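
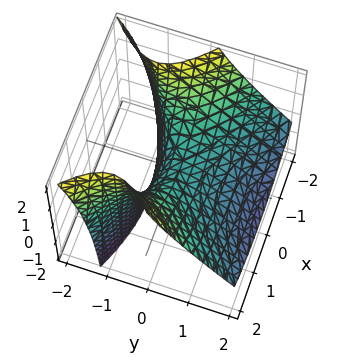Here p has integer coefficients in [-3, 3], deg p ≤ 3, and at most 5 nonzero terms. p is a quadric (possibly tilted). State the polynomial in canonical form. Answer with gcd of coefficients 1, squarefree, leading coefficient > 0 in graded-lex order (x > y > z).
x^2 - 2*y^2 - 2*y*z - 2*z

1. deg p = 2.
2. From the visible intercepts: it meets the z-axis at z = 0 (among the integer gridlines); it crosses the x-axis at the gridline x = 0; it meets the y-axis at y = 0 (among the integer gridlines).
3. These observations pin down the coefficients.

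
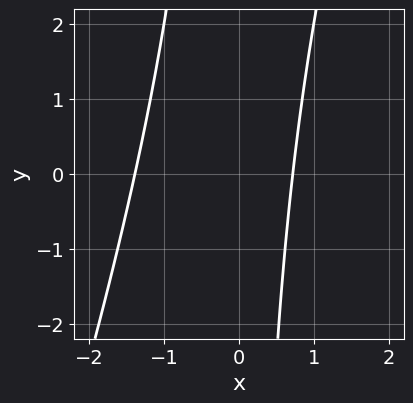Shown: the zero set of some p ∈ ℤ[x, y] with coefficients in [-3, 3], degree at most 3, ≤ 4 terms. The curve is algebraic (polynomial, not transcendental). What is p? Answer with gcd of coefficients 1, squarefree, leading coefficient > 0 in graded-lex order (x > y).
1. The degree is 2 — no degree-1 curve has this shape.
2. Reading off the gridlines: it misses every integer gridline on the y-axis.
3. Together with the visible shape, these determine p as stated.

3*x^2 - x*y + 2*x - 3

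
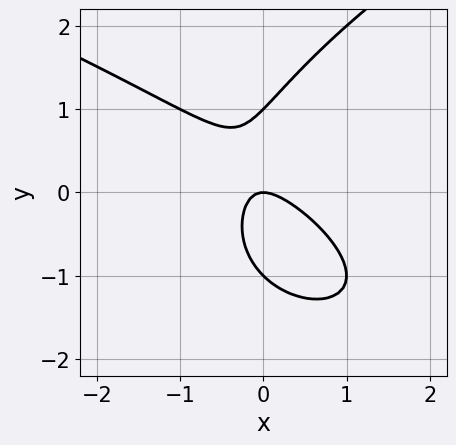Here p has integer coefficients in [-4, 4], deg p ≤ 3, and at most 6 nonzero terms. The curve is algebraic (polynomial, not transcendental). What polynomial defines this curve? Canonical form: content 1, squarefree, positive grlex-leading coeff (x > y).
(a) deg p = 3. A generic line meets the curve in up to 3 points.
(b) From the axis intercepts and sections: among the integer gridlines, it crosses the y-axis at y ∈ {-1, 0, 1}; it meets the x-axis at x = 0 (among the integer gridlines).
(c) Putting this together gives p.

y^3 - 2*x^2 - 2*x*y - y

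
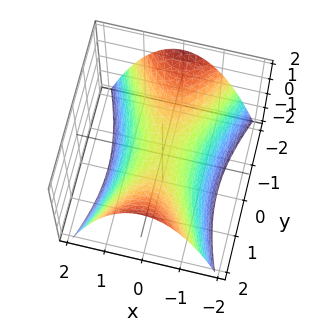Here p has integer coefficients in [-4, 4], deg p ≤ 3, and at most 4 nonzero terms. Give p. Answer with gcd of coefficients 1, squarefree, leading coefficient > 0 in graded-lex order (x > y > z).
First, degree: a saddle surface; a quadric, so deg p = 2.
Then, symmetries: the x ↦ −x reflection is a symmetry, so x appears only in even powers; it's symmetric under y → −y, forcing even powers of y.
Next, reading off the gridlines: it crosses the x-axis at the gridline x = 0; it crosses the y-axis at the gridline y = 0; one z-axis crossing is at z = 0.
Finally, together with the visible shape, these determine p as stated.

3*x^2 - y^2 + 3*z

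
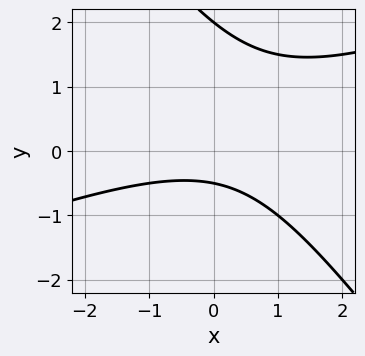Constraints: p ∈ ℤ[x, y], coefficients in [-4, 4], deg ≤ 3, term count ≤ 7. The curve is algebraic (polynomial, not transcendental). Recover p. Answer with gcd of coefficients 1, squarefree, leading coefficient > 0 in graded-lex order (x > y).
Degree: a generic line meets the curve in up to 2 points, so deg p = 2.
Reading off the gridlines: it meets the y-axis at y = 2 (among the integer gridlines); no x-intercept at any integer in the box.
Matching integer coefficients to the picture gives p.

x^2 - 2*x*y - 2*y^2 + 3*y + 2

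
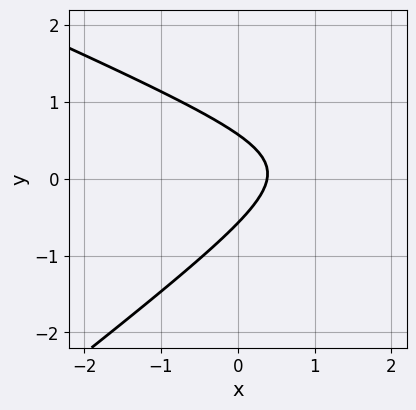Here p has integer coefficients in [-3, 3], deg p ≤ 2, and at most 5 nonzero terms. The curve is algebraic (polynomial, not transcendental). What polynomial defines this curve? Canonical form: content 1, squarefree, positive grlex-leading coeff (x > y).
First, deg p = 2. The shape is more complex than any degree-1 curve.
Finally, the integer polynomial consistent with all of this is the stated p.

x^2 + x*y - 3*y^2 - 3*x + 1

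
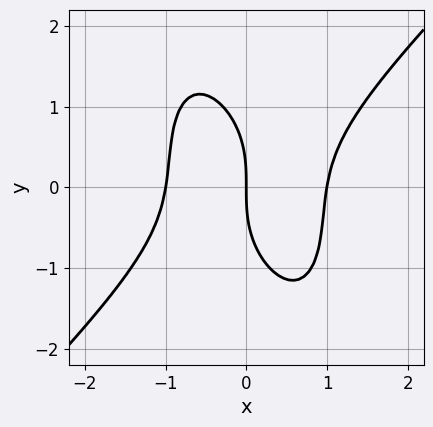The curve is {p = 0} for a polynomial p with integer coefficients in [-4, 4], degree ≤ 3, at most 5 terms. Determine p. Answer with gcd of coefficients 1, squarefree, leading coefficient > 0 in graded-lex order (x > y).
3*x^3 - x^2*y - x*y^2 - y^3 - 3*x

1. Degree: the shape is more complex than any degree-2 curve, so deg p = 3.
2. Checking where it meets the axes: it meets the y-axis at y = 0 (among the integer gridlines); the x-axis gridline crossings are at x ∈ {-1, 0, 1}.
3. Fitting integer coefficients to these (and the overall shape) gives p.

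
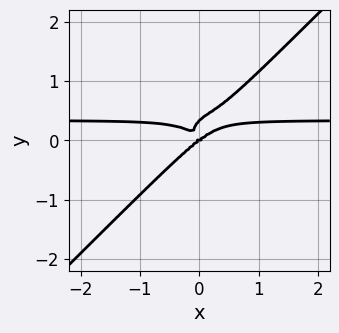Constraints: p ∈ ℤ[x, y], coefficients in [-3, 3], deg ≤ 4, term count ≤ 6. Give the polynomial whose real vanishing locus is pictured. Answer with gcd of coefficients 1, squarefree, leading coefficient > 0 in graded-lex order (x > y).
3*x^3*y - 3*y^4 - x^3 + x*y^2 + y^3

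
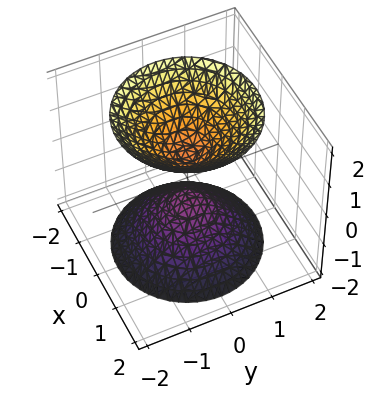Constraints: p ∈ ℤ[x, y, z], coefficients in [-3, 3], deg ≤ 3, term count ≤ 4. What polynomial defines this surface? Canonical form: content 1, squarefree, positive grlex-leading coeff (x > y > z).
3*x^2 + 3*y^2 - 2*z^2 + 1

1. The picture has 2 separate pieces.
2. The degree is 2 — two separate bowl-shaped sheets opening away from each other; a quadric.
3. Symmetries: it's symmetric under z → −z, forcing even powers of z; the surface is invariant under rotation about z: p = q(x² + y², z).
4. Against the integer gridlines: no x-intercept at any integer in the box; it misses every integer gridline on the y-axis; a circular section at z = -2 has radius between 1 and 2.
5. Together with the visible shape, these determine p as stated.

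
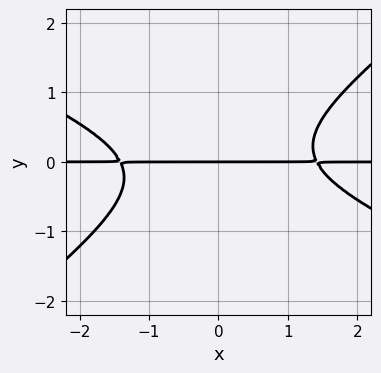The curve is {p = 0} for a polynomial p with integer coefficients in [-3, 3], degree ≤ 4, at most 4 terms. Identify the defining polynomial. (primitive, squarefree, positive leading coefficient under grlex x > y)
x^2*y + x*y^2 - 3*y^3 - 2*y

(a) The degree is 3 — the shape is more complex than any degree-2 curve.
(b) From the visible intercepts: it crosses the y-axis at the gridline y = 0; the visible x-axis segment lies entirely on the curve.
(c) The integer polynomial consistent with all of this is the stated p.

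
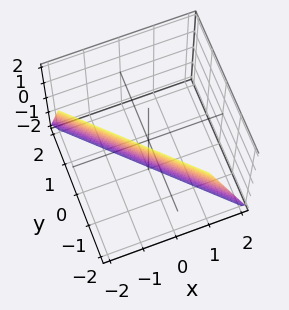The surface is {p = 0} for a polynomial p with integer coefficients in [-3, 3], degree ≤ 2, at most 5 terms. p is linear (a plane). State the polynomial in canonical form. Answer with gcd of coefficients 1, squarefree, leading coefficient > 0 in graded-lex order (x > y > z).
3*x + 3*y + z + 2

First, deg p = 1.
Then, checking where it meets the axes: it meets the z-axis at z = -2 (among the integer gridlines).
Finally, these observations pin down the coefficients.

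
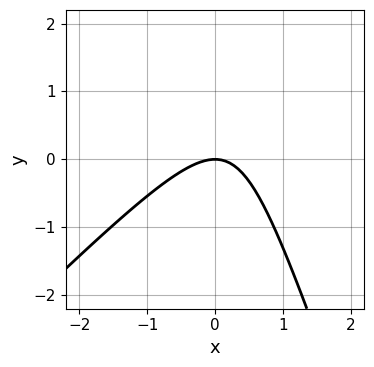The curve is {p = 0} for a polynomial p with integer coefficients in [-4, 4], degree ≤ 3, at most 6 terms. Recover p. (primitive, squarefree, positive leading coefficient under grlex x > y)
3*x^2 - 2*x*y - y^2 + 3*y

First, the degree is 2 — a generic line meets the curve in up to 2 points.
Then, observable constraints: one x-axis crossing is at x = 0; it meets the y-axis at y = 0 (among the integer gridlines).
Finally, the integer polynomial consistent with all of this is the stated p.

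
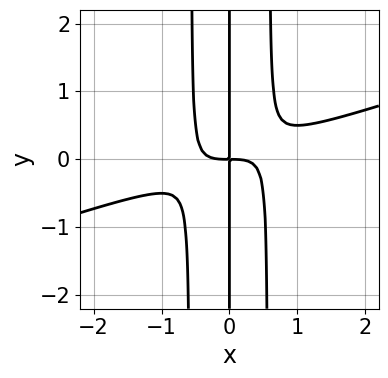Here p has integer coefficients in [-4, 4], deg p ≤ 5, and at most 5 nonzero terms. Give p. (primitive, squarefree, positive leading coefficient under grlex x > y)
1. The degree is 4 — a generic line meets the curve in up to 4 points.
2. Reading off the gridlines: every point of the y-axis in the box is on the curve.
3. Solving for integer coefficients yields p as stated.

x^4 - 3*x^3*y + x*y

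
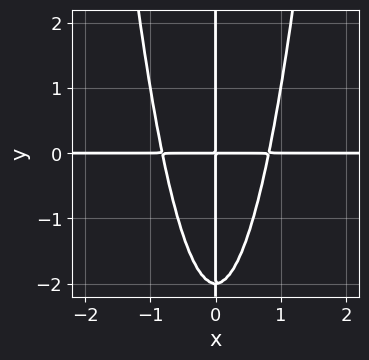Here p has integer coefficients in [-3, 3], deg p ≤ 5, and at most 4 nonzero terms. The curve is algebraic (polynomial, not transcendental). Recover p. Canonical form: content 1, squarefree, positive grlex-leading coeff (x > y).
3*x^3*y - x*y^2 - 2*x*y

First, the degree is 4 — the shape is more complex than any degree-3 curve.
Then, from the visible intercepts: every point of the x-axis in the box is on the curve; every point of the y-axis in the box is on the curve.
Finally, matching integer coefficients to the picture gives p.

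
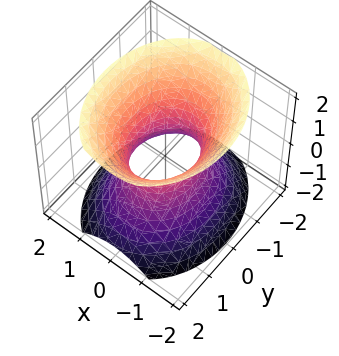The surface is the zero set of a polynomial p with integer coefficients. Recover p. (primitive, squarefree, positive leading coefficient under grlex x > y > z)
3*x^2 + 2*y^2 - 2*z^2 - 2

deg p = 2.
Symmetries: it's symmetric under x → −x, forcing even powers of x; the y ↦ −y reflection is a symmetry, so y appears only in even powers; mirror symmetry z ↦ −z ⇒ only even powers of z.
Reading off the gridlines: it misses every integer gridline on the z-axis; the y-axis gridline crossings are at y ∈ {-1, 1}.
Putting this together gives p.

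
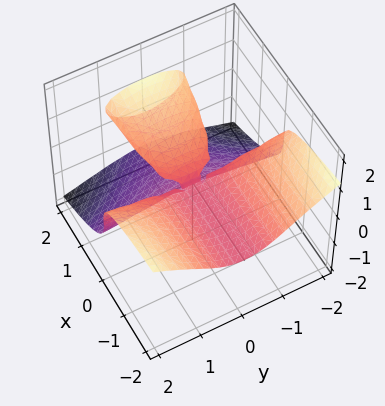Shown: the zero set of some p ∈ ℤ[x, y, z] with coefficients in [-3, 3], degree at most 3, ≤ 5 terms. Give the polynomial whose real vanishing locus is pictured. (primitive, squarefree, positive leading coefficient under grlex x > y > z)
x*y^2 + 3*z^3 - 2*x*z

First, the degree is 3 — no degree-2 surface has this shape.
Next, from the axis intercepts and sections: every point of the y-axis in the box is on the surface; the visible x-axis segment lies entirely on the surface.
Finally, the integer polynomial consistent with all of this is the stated p.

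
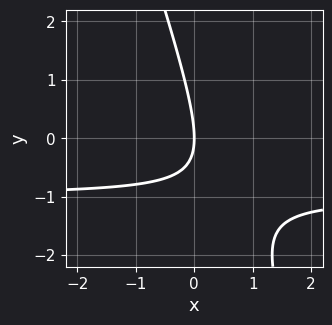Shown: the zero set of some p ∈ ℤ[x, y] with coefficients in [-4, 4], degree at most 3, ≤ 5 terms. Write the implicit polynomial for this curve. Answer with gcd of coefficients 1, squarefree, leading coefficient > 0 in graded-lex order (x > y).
First, the degree is 2 — no degree-1 curve has this shape.
Next, from the axis intercepts and sections: one y-axis crossing is at y = 0; it crosses the x-axis at the gridline x = 0.
Finally, these observations pin down the coefficients.

3*x*y + y^2 + 3*x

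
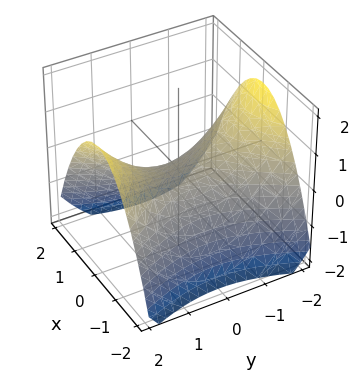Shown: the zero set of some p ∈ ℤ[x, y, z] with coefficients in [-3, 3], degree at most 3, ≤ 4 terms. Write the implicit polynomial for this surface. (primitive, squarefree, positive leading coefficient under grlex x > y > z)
1. The degree is 2 — a hyperbolic paraboloid; a quadric.
2. Symmetries: it's symmetric under y → −y, forcing even powers of y; the x ↦ −x reflection is a symmetry, so x appears only in even powers.
3. Reading off the gridlines: it crosses the z-axis at the gridline z = 0; it crosses the x-axis at the gridline x = 0; it crosses the y-axis at the gridline y = 0.
4. Putting this together gives p.

2*x^2 - y^2 + 3*z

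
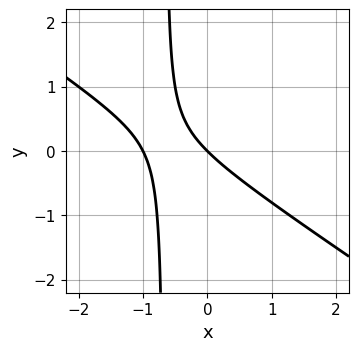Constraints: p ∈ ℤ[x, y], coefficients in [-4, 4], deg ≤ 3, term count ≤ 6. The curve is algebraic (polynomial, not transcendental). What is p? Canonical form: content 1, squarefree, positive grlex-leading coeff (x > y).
2*x^2 + 3*x*y + 2*x + 2*y

First, the degree is 2 — no degree-1 curve has this shape.
Then, checking where it meets the axes: among the integer gridlines, it crosses the x-axis at x ∈ {-1, 0}; it meets the y-axis at y = 0 (among the integer gridlines).
Finally, putting this together gives p.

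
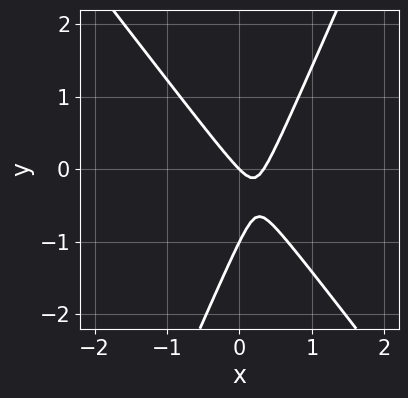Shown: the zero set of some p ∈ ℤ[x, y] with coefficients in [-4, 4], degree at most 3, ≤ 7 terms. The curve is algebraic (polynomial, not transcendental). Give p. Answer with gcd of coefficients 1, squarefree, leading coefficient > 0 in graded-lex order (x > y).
3*x^2 + x*y - y^2 - x - y

(a) The degree is 2 — the shape is more complex than any degree-1 curve.
(b) Reading off the gridlines: one x-axis crossing is at x = 0; the y-axis gridline crossings are at y ∈ {-1, 0}.
(c) These observations pin down the coefficients.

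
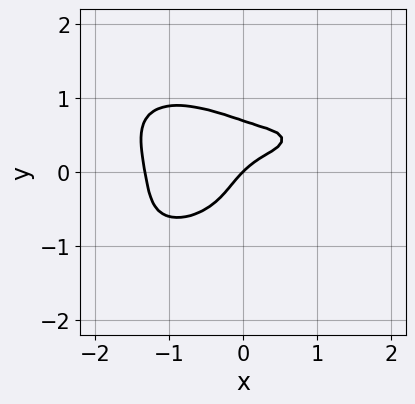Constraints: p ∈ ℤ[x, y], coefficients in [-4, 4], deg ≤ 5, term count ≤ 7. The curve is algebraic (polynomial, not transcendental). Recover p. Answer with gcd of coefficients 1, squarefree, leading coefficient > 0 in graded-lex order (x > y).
1. The degree is 4 — no degree-3 curve has this shape.
2. From the axis intercepts and sections: it crosses the x-axis at the gridline x = 0; it meets the y-axis at y = 0 (among the integer gridlines).
3. Putting this together gives p.

x^4 + 3*y^4 - x^2 + x - y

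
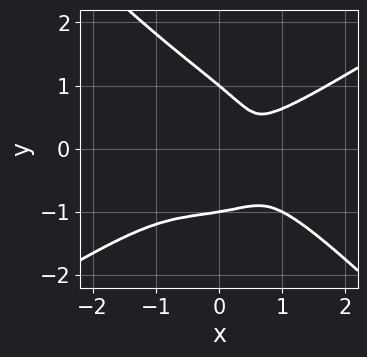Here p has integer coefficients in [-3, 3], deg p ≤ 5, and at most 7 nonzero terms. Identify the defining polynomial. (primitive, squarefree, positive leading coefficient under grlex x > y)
deg p = 4. The shape is more complex than any degree-3 curve.
From the visible intercepts: the y-axis gridline crossings are at y ∈ {-1, 1}.
Assembling these constraints gives the stated polynomial.

x^4 - 2*x*y^3 - 3*y^4 - 3*x*y^2 + 3*y^2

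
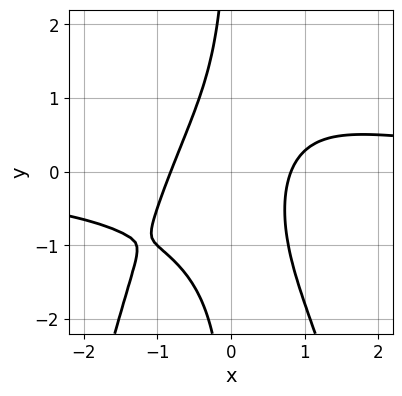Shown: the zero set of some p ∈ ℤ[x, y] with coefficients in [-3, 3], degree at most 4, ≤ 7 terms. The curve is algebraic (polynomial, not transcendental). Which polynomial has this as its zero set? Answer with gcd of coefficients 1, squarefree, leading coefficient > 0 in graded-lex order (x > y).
Degree: the shape is more complex than any degree-3 curve, so deg p = 4.
From the axis intercepts and sections: it misses every integer gridline on the y-axis.
Matching integer coefficients to the picture gives p.

2*x^3*y + 2*x*y^2 - 3*x^2 + x*y + 2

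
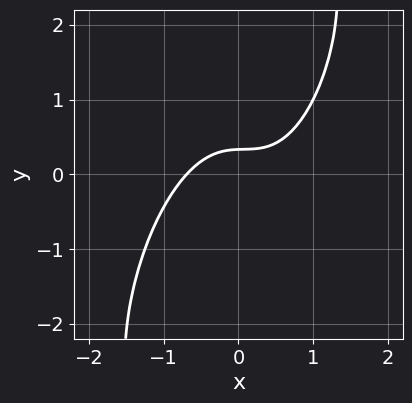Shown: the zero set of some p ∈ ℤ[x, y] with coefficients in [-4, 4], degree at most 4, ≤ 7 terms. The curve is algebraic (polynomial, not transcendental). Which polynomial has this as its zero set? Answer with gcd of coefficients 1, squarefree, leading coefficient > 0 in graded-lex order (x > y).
1. The degree is 3 — a generic line meets the curve in up to 3 points.
2. Matching integer coefficients to the picture gives p.

3*x^3 - 2*x^2*y + x*y^2 - 3*y + 1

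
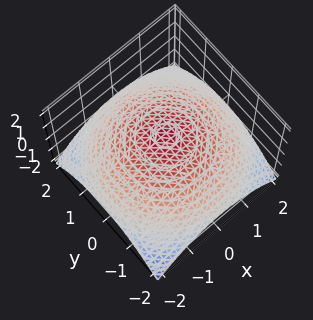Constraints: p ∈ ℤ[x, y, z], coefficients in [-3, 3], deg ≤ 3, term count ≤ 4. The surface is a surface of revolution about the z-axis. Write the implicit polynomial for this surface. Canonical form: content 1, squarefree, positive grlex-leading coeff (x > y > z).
x^2 + y^2 + 3*z - 3

1. The degree is 2 — a generic line meets the surface in up to 2 points.
2. By symmetry, every cross-section ⟂ z is a circle, so x, y appear only via x² + y².
3. Against the integer gridlines: it meets the z-axis at z = 1 (among the integer gridlines); a circular section at z = 0 has radius between 1 and 2.
4. Together with the visible shape, these determine p as stated.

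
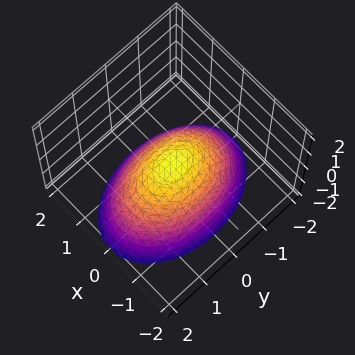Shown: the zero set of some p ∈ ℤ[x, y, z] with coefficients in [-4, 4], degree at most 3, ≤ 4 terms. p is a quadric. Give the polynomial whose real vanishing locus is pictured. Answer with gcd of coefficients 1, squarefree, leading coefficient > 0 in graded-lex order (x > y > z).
2*x^2 + y^2 + 2*z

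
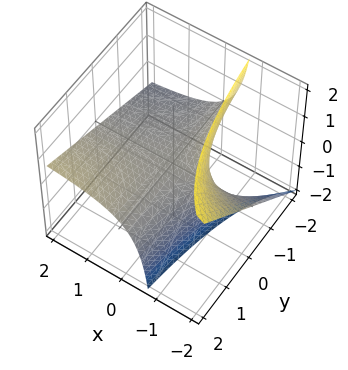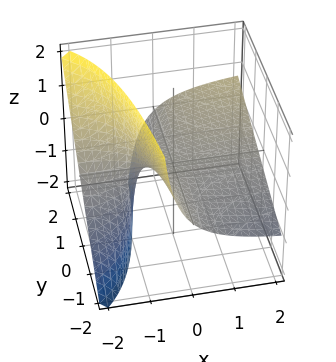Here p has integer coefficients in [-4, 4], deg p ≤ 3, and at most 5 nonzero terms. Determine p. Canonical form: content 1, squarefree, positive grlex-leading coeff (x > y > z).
x*y - 2*x*z - 2*z

First, the degree is 2 — no degree-1 surface has this shape.
Next, checking where it meets the axes: it meets the z-axis at z = 0 (among the integer gridlines); the visible y-axis segment lies entirely on the surface; the visible x-axis segment lies entirely on the surface.
Finally, solving for integer coefficients yields p as stated.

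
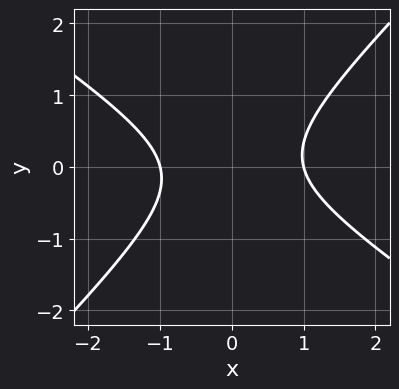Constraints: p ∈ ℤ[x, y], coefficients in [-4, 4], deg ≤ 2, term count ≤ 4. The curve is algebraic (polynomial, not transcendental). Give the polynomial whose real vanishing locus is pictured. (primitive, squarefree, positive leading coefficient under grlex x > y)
2*x^2 + x*y - 3*y^2 - 2

(a) Degree: no degree-1 curve has this shape, so deg p = 2.
(b) Against the integer gridlines: the x-axis gridline crossings are at x ∈ {-1, 1}; it misses every integer gridline on the y-axis.
(c) The integer polynomial consistent with all of this is the stated p.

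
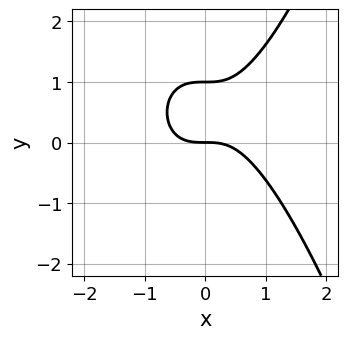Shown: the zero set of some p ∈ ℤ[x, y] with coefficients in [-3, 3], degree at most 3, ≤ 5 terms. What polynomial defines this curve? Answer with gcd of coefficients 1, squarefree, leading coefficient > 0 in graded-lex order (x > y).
x^3 - y^2 + y

First, deg p = 3.
Next, observable constraints: among the integer gridlines, it crosses the y-axis at y ∈ {0, 1}; it meets the x-axis at x = 0 (among the integer gridlines).
Finally, matching integer coefficients to the picture gives p.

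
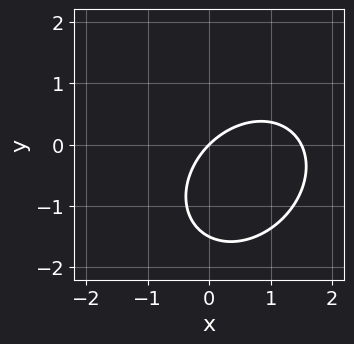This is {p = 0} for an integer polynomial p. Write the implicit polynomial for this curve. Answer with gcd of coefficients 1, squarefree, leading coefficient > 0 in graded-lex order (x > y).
2*x^2 - x*y + 2*y^2 - 3*x + 3*y

First, degree: no degree-1 curve has this shape, so deg p = 2.
Then, observable constraints: one y-axis crossing is at y = 0; it crosses the x-axis at the gridline x = 0.
Finally, together with the visible shape, these determine p as stated.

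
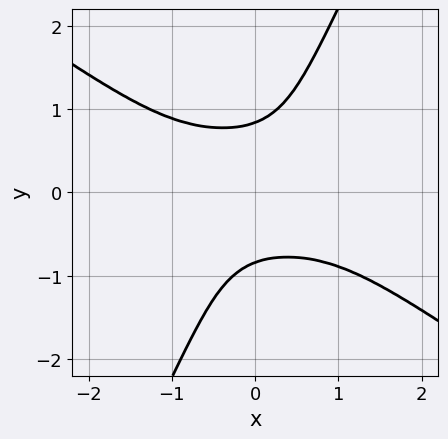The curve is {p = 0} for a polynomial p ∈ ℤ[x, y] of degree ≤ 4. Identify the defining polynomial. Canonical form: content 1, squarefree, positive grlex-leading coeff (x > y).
First, the degree is 4 — the shape is more complex than any degree-3 curve.
Then, checking where it meets the axes: the curve avoids every integer x-axis point in the box.
Finally, together with the visible shape, these determine p as stated.

3*x^2*y^2 + 3*x*y^3 - 2*y^4 + 1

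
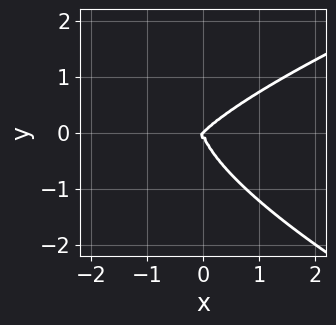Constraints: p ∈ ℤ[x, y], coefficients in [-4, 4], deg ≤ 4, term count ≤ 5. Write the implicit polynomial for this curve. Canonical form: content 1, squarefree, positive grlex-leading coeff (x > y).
y^4 - x^3 + x^2*y

1. Degree: a generic line meets the curve in up to 4 points, so deg p = 4.
2. From the axis intercepts and sections: it crosses the y-axis at the gridline y = 0; it crosses the x-axis at the gridline x = 0.
3. These observations pin down the coefficients.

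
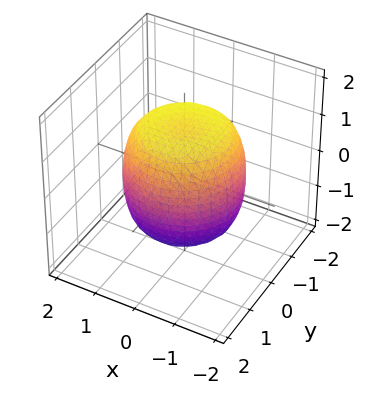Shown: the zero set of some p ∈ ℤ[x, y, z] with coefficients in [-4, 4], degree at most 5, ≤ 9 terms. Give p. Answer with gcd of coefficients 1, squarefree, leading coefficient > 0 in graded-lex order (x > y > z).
2*x^4 + 4*x^2*y^2 + 2*y^4 - 2*x^2 - 2*y^2 + 2*z^2 - 3

(a) Degree: a generic line meets the surface in up to 4 points, so deg p = 4.
(b) Symmetries: every cross-section ⟂ z is a circle, so x, y appear only via x² + y².
(c) From the visible intercepts: a circular section at z = 0 has radius between 1 and 2.
(d) Assembling these constraints gives the stated polynomial.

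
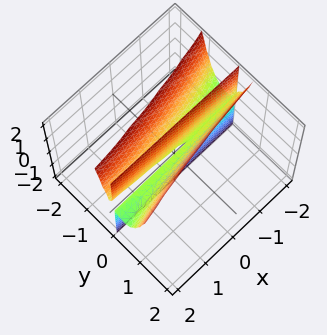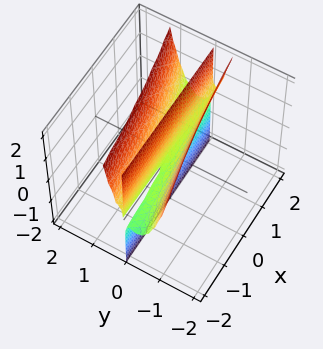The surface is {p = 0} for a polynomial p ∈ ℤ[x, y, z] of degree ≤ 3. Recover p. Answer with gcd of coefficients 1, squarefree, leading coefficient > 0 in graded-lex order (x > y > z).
x*y^2 - 3*y^3 + y*z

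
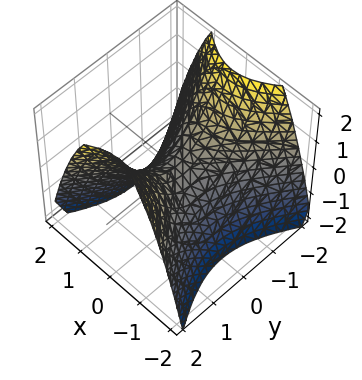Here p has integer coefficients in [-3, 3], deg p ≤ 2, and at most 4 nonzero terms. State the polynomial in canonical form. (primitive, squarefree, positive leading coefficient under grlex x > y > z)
(a) The degree is 2 — a saddle surface; a quadric.
(b) Symmetries: mirror symmetry y ↦ −y ⇒ only even powers of y; mirror symmetry x ↦ −x ⇒ only even powers of x.
(c) Observable constraints: it meets the x-axis at x = 0 (among the integer gridlines); one y-axis crossing is at y = 0.
(d) Matching integer coefficients to the picture gives p.

3*x^2 - 2*y^2 + 3*z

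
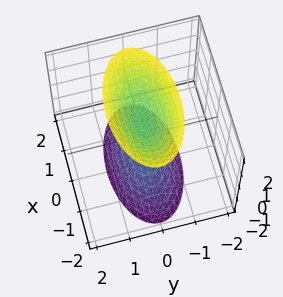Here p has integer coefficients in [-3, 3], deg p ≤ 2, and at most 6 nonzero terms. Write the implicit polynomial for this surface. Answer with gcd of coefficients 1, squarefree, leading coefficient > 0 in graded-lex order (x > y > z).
x^2 + 3*y^2 - z^2 + 1

1. There are 2 components. They look like related sheets of one shape, so recover p as a whole.
2. deg p = 2. Two sheets facing apart; a quadric.
3. Symmetries: the y ↦ −y reflection is a symmetry, so y appears only in even powers; it's symmetric under x → −x, forcing even powers of x; the z ↦ −z reflection is a symmetry, so z appears only in even powers.
4. Reading off the gridlines: it misses every integer gridline on the x-axis; the surface avoids every integer y-axis point in the box; the z-axis gridline crossings are at z ∈ {-1, 1}.
5. The integer polynomial consistent with all of this is the stated p.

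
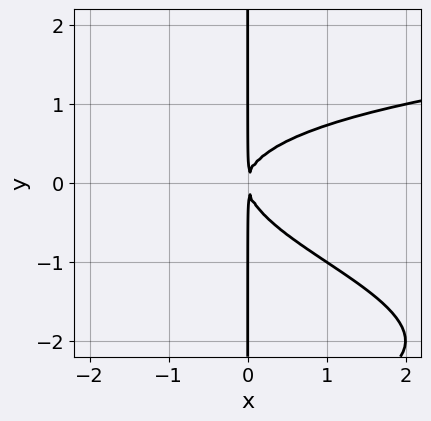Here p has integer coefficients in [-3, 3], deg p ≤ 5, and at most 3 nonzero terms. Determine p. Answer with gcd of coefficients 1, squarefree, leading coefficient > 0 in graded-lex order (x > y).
deg p = 4. The shape is more complex than any degree-3 curve.
Reading off the gridlines: every point of the y-axis in the box is on the curve.
Fitting integer coefficients to these (and the overall shape) gives p.

x*y^3 + 3*x*y^2 - 2*x^2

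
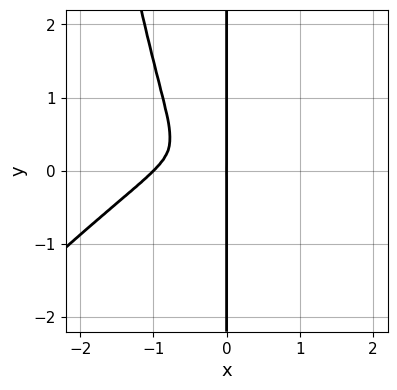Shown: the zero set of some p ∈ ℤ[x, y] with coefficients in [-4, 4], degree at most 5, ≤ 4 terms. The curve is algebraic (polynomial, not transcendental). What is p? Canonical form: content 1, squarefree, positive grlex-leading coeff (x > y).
3*x^4 - 3*x^3*y + 3*x^3 + 2*x*y^2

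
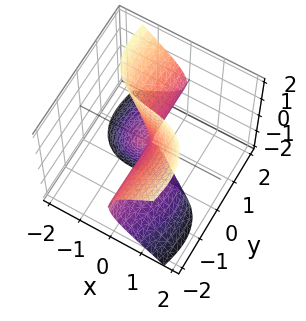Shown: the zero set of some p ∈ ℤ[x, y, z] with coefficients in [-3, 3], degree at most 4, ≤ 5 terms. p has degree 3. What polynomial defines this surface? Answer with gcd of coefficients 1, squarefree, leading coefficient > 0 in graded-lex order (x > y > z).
(a) The degree is 3 — the shape is more complex than any degree-2 surface.
(b) Observable constraints: the visible z-axis segment lies entirely on the surface; every point of the y-axis in the box is on the surface.
(c) Together with the visible shape, these determine p as stated.

2*x^3 + 3*x*y^2 + 3*y*z^2 + x*z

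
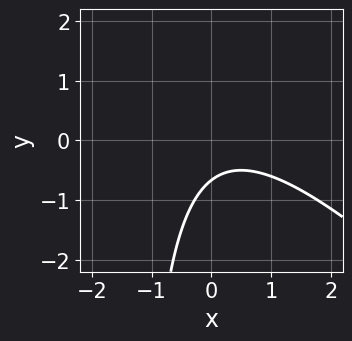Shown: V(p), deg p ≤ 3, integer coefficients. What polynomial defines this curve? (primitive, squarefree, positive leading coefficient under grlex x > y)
2*x^2 + 2*x*y - x + 3*y + 2

1. The degree is 2 — no degree-1 curve has this shape.
2. Reading off the gridlines: it misses every integer gridline on the x-axis.
3. These observations pin down the coefficients.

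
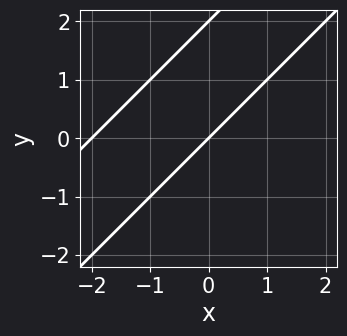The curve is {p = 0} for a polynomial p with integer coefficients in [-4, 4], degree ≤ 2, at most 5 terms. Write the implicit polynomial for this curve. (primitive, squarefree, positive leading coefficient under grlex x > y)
x^2 - 2*x*y + y^2 + 2*x - 2*y

First, deg p = 2. The shape is more complex than any degree-1 curve.
Then, from the axis intercepts and sections: among the integer gridlines, it crosses the y-axis at y ∈ {0, 2}; among the integer gridlines, it crosses the x-axis at x ∈ {-2, 0}.
Finally, together with the visible shape, these determine p as stated.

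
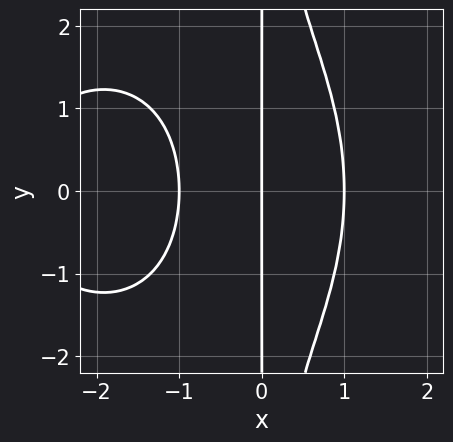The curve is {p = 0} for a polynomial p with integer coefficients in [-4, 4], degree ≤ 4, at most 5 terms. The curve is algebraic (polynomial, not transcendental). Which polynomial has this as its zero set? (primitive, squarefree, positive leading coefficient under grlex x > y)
x^4 + x^2*y^2 + 3*x^3 - x^2 - 3*x

1. The degree is 4 — the shape is more complex than any degree-3 curve.
2. Symmetries: the y ↦ −y reflection is a symmetry, so y appears only in even powers.
3. From the axis intercepts and sections: the x-axis gridline crossings are at x ∈ {-1, 0, 1}; the visible y-axis segment lies entirely on the curve.
4. The integer polynomial consistent with all of this is the stated p.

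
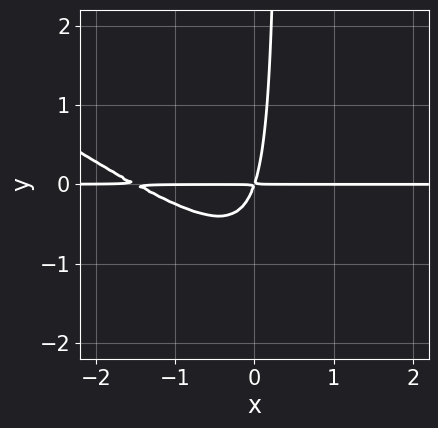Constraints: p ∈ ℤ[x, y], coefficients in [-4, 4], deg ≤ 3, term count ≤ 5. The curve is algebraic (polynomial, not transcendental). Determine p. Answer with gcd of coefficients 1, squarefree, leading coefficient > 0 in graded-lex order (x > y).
1. deg p = 3. No degree-2 curve has this shape.
2. Reading off the gridlines: the visible x-axis segment lies entirely on the curve.
3. Putting this together gives p.

2*x^2*y + 3*x*y^2 + 3*x*y - y^2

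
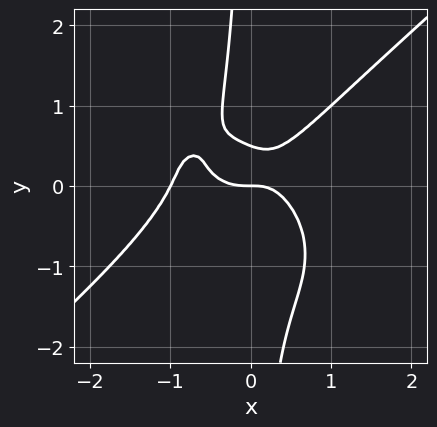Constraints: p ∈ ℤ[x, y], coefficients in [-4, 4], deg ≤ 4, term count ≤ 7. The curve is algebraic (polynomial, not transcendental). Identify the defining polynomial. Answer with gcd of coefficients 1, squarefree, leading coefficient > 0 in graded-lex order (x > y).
(a) deg p = 4.
(b) Checking where it meets the axes: the x-axis gridline crossings are at x ∈ {-1, 0}; one y-axis crossing is at y = 0.
(c) Together with the visible shape, these determine p as stated.

2*x^4 - 3*x*y^3 + 2*x^3 - 2*y^2 + y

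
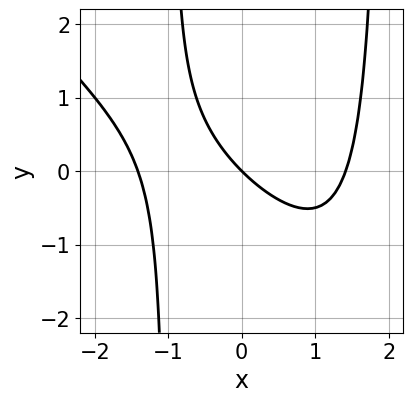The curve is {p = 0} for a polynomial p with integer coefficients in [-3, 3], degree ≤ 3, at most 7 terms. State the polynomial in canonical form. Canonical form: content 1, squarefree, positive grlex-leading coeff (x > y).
deg p = 3. The shape is more complex than any degree-2 curve.
Observable constraints: one x-axis crossing is at x = 0; it crosses the y-axis at the gridline y = 0.
The integer polynomial consistent with all of this is the stated p.

x^3 + x^2*y - x*y - 2*x - 2*y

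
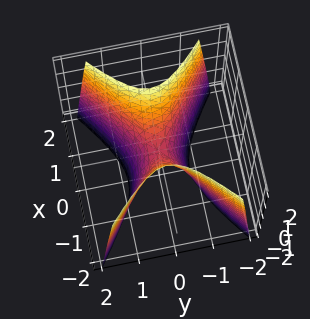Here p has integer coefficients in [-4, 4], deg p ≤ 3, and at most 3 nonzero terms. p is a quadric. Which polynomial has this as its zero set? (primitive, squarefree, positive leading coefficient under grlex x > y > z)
(a) Degree: a hyperbolic paraboloid; a quadric, so deg p = 2.
(b) Symmetries: it's symmetric under x → −x, forcing even powers of x; it's symmetric under y → −y, forcing even powers of y.
(c) Reading off the gridlines: it crosses the z-axis at the gridline z = 0; one y-axis crossing is at y = 0; it meets the x-axis at x = 0 (among the integer gridlines).
(d) Together with the visible shape, these determine p as stated.

2*x^2 - 3*y^2 - z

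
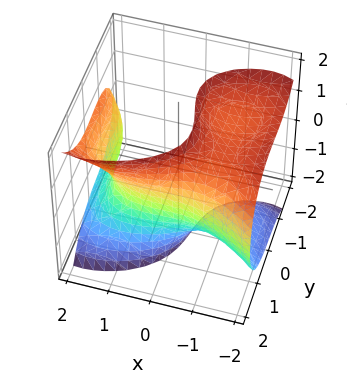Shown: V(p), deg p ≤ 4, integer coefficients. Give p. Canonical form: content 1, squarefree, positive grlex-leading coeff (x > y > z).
First, degree: no degree-2 surface has this shape, so deg p = 3.
Then, against the integer gridlines: the surface avoids every integer z-axis point in the box.
Finally, fitting integer coefficients to these (and the overall shape) gives p.

x^3 - 2*x*z^2 + 2*y^3 - y*z - 3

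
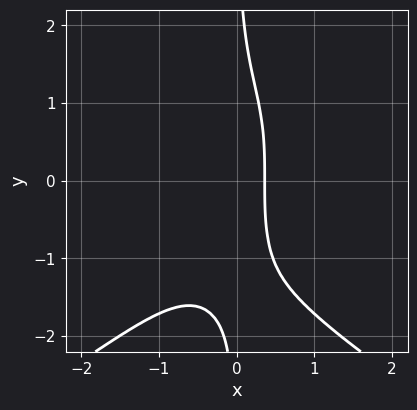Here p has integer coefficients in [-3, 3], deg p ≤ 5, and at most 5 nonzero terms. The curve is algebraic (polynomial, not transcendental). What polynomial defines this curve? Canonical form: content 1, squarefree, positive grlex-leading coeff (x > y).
(a) deg p = 4. A generic line meets the curve in up to 4 points.
(b) From the visible intercepts: the curve avoids every integer y-axis point in the box.
(c) Putting this together gives p.

x*y^3 + 3*x^3 + x^2 + 2*x - 1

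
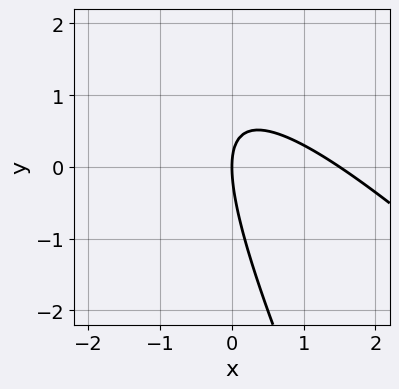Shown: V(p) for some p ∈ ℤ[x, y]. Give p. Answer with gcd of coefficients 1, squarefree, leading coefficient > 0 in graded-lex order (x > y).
2*x^2 + 3*x*y + y^2 - 3*x

The degree is 2 — no degree-1 curve has this shape.
From the visible intercepts: it crosses the y-axis at the gridline y = 0; it crosses the x-axis at the gridline x = 0.
Solving for integer coefficients yields p as stated.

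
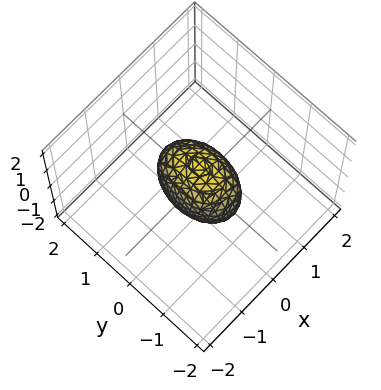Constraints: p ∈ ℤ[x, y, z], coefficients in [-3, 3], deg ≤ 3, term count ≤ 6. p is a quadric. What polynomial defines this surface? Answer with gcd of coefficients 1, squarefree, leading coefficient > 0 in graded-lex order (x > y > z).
2*x^2 + y^2 + z^2 - 1

1. The degree is 2 — bounded and convex; a quadric.
2. Symmetries: mirror symmetry z ↦ −z ⇒ only even powers of z; it's symmetric under y → −y, forcing even powers of y; mirror symmetry x ↦ −x ⇒ only even powers of x.
3. Reading off the gridlines: among the integer gridlines, it crosses the z-axis at z ∈ {-1, 1}; the y-axis gridline crossings are at y ∈ {-1, 1}.
4. These observations pin down the coefficients.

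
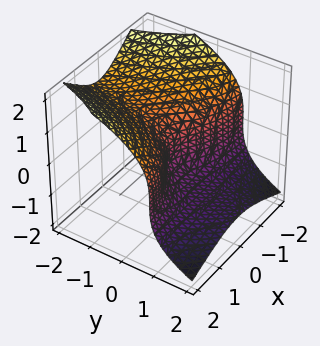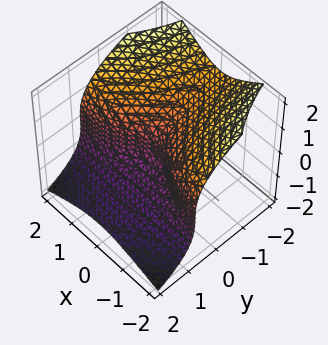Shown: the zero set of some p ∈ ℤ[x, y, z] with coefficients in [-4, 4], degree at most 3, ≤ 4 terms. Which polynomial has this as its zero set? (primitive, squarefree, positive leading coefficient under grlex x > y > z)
(a) deg p = 3. The shape is more complex than any degree-2 surface.
(b) Against the integer gridlines: it crosses the z-axis at the gridline z = 0; it crosses the x-axis at the gridline x = 0.
(c) The integer polynomial consistent with all of this is the stated p.

x^2*y + z^3 - x^2 + y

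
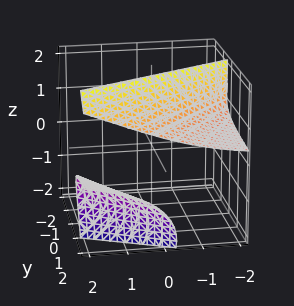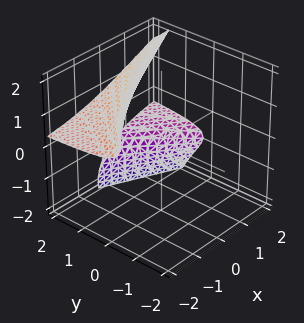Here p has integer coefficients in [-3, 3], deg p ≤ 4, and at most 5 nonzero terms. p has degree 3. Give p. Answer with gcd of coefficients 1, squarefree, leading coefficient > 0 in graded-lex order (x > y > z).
3*y*z^2 + z^3 - 3*x*z - 3*z^2 - 3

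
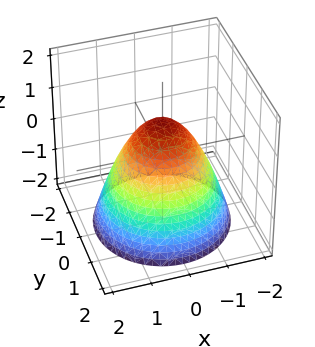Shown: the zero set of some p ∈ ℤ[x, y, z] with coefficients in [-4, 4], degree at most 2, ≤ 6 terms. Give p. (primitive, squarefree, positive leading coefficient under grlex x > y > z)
First, deg p = 2.
Next, symmetries: rotational symmetry about the z-axis ⇒ p depends on x, y only through x² + y².
Next, against the integer gridlines: a circular section at z = -1 has radius between 1 and 2; it meets the z-axis at z = 1 (among the integer gridlines); among the integer gridlines, it crosses the y-axis at y ∈ {-1, 1}.
Finally, putting this together gives p.

x^2 + y^2 + z - 1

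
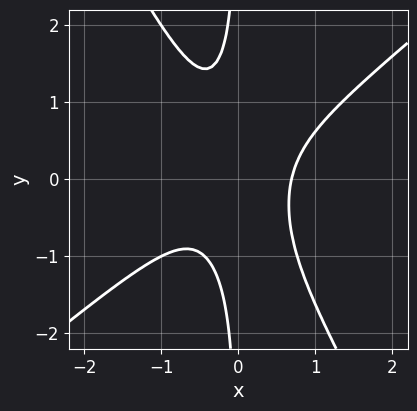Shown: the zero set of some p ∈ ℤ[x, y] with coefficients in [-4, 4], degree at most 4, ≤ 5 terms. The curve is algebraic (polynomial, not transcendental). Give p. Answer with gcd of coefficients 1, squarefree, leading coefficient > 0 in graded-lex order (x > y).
3*x^3 - 2*x^2*y - 2*x*y^2 - 1

(a) The degree is 3 — the shape is more complex than any degree-2 curve.
(b) Against the integer gridlines: no y-intercept at any integer in the box.
(c) The integer polynomial consistent with all of this is the stated p.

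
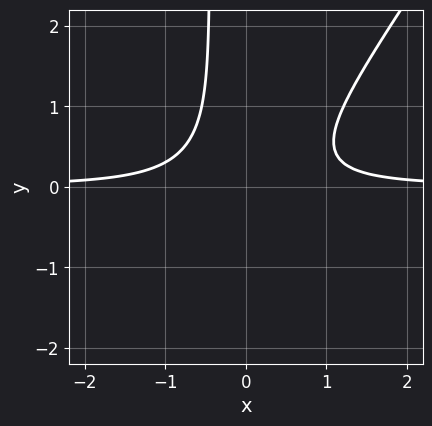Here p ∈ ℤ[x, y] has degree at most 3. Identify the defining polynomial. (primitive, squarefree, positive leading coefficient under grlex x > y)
3*x^2*y - 2*x*y^2 - y^2 - 1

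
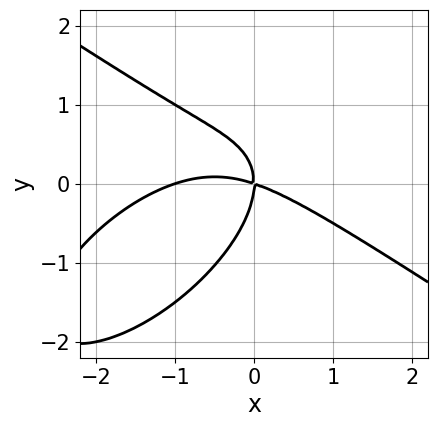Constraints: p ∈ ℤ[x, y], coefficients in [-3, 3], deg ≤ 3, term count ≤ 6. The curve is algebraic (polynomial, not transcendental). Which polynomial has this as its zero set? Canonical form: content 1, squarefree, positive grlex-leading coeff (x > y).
First, deg p = 3. No degree-2 curve has this shape.
Next, reading off the gridlines: among the integer gridlines, it crosses the x-axis at x ∈ {-1, 0}; it meets the y-axis at y = 0 (among the integer gridlines).
Finally, assembling these constraints gives the stated polynomial.

x^3 - x*y^2 + 2*y^3 + x^2 + 3*x*y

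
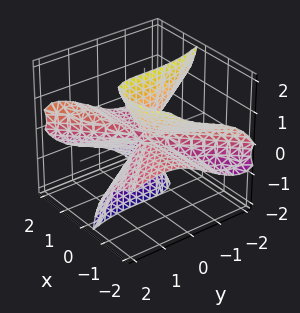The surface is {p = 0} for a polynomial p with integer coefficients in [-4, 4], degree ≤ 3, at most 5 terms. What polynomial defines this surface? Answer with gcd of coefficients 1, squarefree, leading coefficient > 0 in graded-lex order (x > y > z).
x^2*y - 2*x^2*z + 3*x*y*z - 3*x*z^2 - y^3

Degree: a generic line meets the surface in up to 3 points, so deg p = 3.
Against the integer gridlines: every point of the x-axis in the box is on the surface; it meets the y-axis at y = 0 (among the integer gridlines); every point of the z-axis in the box is on the surface.
Together with the visible shape, these determine p as stated.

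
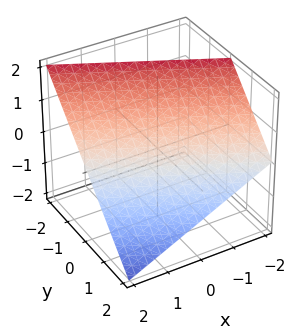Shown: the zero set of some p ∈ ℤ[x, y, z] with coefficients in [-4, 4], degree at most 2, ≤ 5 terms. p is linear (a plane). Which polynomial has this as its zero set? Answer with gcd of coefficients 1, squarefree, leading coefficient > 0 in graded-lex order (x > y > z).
1. deg p = 1. Every cross-section is a straight line — this is a plane.
2. Reading off the gridlines: it crosses the y-axis at the gridline y = 1; one x-axis crossing is at x = 2; one z-axis crossing is at z = 1.
3. Matching integer coefficients to the picture gives p.

x + 2*y + 2*z - 2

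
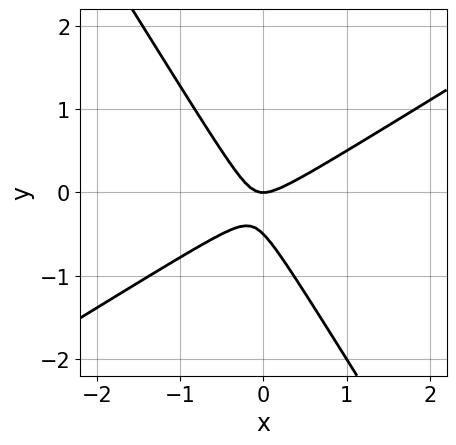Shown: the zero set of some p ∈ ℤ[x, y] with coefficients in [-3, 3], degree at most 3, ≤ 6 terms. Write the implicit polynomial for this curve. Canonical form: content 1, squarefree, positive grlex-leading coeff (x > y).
2*x^2 - 2*x*y - 2*y^2 - y

First, the degree is 2 — a generic line meets the curve in up to 2 points.
Then, against the integer gridlines: it crosses the x-axis at the gridline x = 0; it crosses the y-axis at the gridline y = 0.
Finally, assembling these constraints gives the stated polynomial.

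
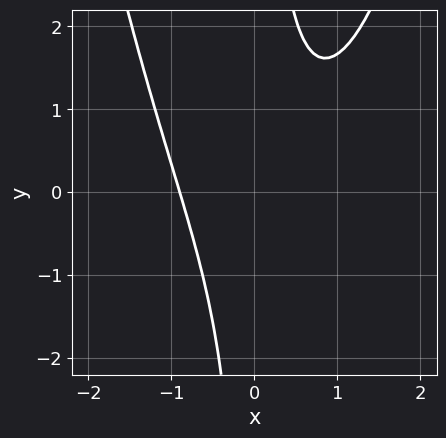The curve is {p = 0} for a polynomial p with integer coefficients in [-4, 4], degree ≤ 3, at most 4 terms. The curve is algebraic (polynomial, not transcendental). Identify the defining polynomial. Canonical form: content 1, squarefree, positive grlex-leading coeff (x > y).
3*x^3 - x^2 - 3*x*y + 3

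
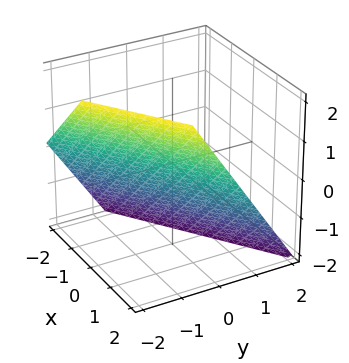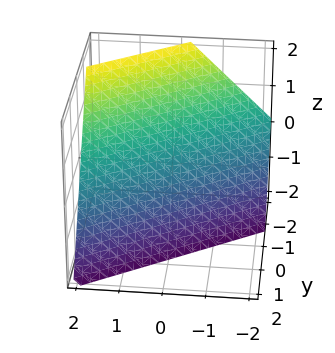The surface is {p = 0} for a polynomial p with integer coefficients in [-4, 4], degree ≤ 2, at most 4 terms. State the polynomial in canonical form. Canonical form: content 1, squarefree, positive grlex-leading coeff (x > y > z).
(a) Degree: every cross-section is a straight line — this is a plane, so deg p = 1.
(b) Against the integer gridlines: it crosses the x-axis at the gridline x = 1; it crosses the z-axis at the gridline z = -1.
(c) Putting this together gives p.

2*x - 3*y - 2*z - 2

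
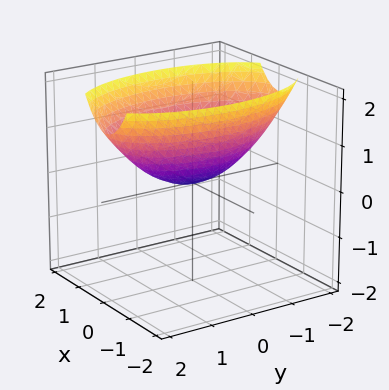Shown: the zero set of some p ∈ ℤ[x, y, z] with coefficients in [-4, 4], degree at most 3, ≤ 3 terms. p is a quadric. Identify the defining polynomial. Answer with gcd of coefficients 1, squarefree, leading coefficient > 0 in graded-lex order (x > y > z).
3*x^2 + y^2 - 3*z

1. The degree is 2 — a paraboloid; a quadric.
2. Symmetries: it's symmetric under x → −x, forcing even powers of x; the y ↦ −y reflection is a symmetry, so y appears only in even powers.
3. Reading off the gridlines: it crosses the y-axis at the gridline y = 0; it meets the x-axis at x = 0 (among the integer gridlines); it crosses the z-axis at the gridline z = 0.
4. Solving for integer coefficients yields p as stated.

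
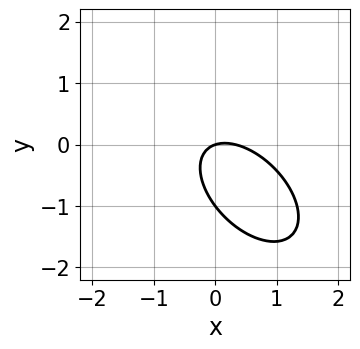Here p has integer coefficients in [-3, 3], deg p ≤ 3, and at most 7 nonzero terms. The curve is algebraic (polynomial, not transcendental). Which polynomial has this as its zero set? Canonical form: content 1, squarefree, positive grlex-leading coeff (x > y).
3*x^2 + 3*x*y + 3*y^2 - x + 3*y

First, degree: no degree-1 curve has this shape, so deg p = 2.
Then, observable constraints: the y-axis gridline crossings are at y ∈ {-1, 0}; one x-axis crossing is at x = 0.
Finally, putting this together gives p.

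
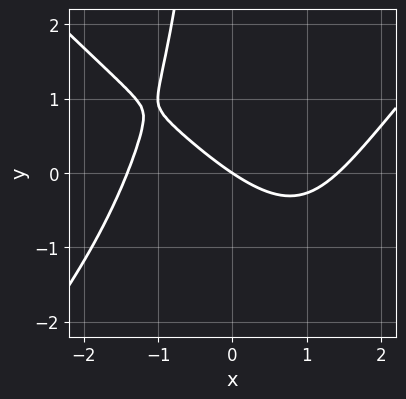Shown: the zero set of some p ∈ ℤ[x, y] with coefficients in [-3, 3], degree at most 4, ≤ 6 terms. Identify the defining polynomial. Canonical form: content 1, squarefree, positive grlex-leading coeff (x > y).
x^3 - x*y^2 - x*y - 2*x - 3*y

First, deg p = 3. A generic line meets the curve in up to 3 points.
Next, checking where it meets the axes: it crosses the y-axis at the gridline y = 0; it meets the x-axis at x = 0 (among the integer gridlines).
Finally, these observations pin down the coefficients.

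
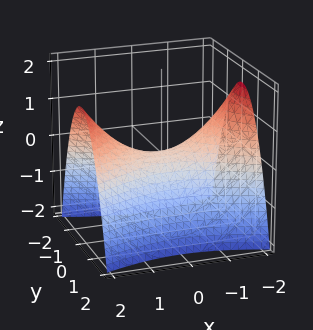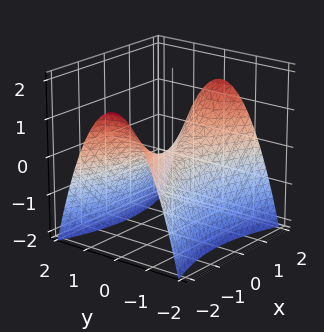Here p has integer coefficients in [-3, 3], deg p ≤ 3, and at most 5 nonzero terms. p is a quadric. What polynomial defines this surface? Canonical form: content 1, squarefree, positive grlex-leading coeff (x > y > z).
(a) The degree is 2 — a hyperbolic paraboloid; a quadric.
(b) Symmetries: the y ↦ −y reflection is a symmetry, so y appears only in even powers; mirror symmetry x ↦ −x ⇒ only even powers of x.
(c) Observable constraints: one x-axis crossing is at x = 0; it meets the z-axis at z = 0 (among the integer gridlines).
(d) Putting this together gives p.

x^2 - 3*y^2 - 3*z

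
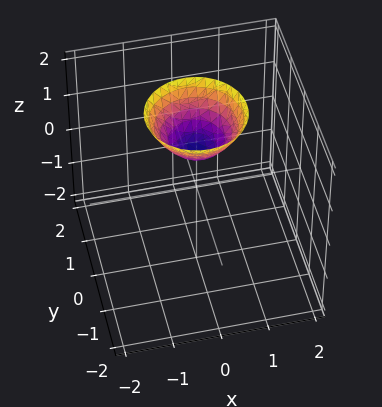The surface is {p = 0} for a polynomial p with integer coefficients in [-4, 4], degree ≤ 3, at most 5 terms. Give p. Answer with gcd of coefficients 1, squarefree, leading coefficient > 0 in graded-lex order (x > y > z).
x^2 + y^2 - z + 1

Degree: no degree-1 surface has this shape, so deg p = 2.
By symmetry, the surface is invariant under rotation about z: p = q(x² + y², z).
Checking where it meets the axes: a circular section at z = 2 has radius exactly 1; it meets the z-axis at z = 1 (among the integer gridlines); no y-intercept at any integer in the box.
These observations pin down the coefficients.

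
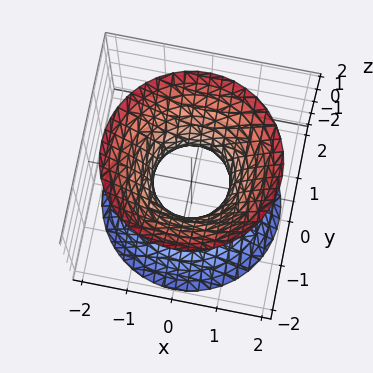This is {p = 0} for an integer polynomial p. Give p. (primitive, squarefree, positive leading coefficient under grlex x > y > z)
deg p = 2.
Symmetry: the z-axis is an axis of rotation, so x and y enter only as x² + y²; the z ↦ −z reflection is a symmetry, so z appears only in even powers.
From the axis intercepts and sections: a circular section at z = -1 has radius between 1 and 2; no z-intercept at any integer in the box.
Putting this together gives p.

3*x^2 + 3*y^2 - 2*z^2 - 2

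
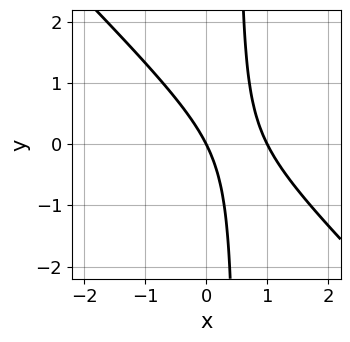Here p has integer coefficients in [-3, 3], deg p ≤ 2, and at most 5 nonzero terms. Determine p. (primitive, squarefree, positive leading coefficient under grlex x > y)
First, deg p = 2.
Next, checking where it meets the axes: it meets the y-axis at y = 0 (among the integer gridlines); among the integer gridlines, it crosses the x-axis at x ∈ {0, 1}.
Finally, solving for integer coefficients yields p as stated.

2*x^2 + 2*x*y - 2*x - y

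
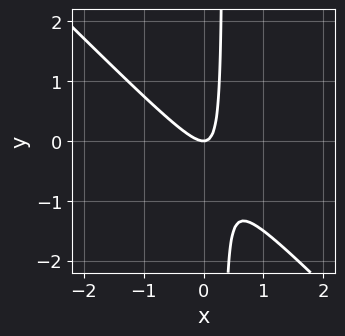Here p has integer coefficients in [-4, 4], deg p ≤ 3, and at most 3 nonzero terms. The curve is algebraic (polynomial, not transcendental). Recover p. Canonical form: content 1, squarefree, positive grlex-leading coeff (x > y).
The degree is 2 — no degree-1 curve has this shape.
Reading off the gridlines: one y-axis crossing is at y = 0; it meets the x-axis at x = 0 (among the integer gridlines).
Matching integer coefficients to the picture gives p.

3*x^2 + 3*x*y - y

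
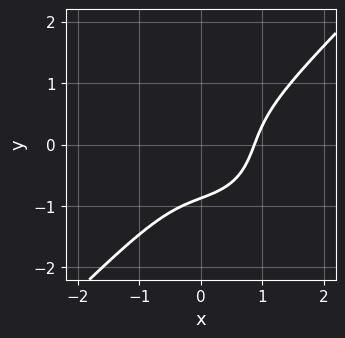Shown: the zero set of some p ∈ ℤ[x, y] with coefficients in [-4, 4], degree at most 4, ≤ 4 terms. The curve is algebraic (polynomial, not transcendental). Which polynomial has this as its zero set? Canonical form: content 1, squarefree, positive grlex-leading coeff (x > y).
3*x^3 - 3*y^3 - 3*x*y - 2

1. The degree is 3 — no degree-2 curve has this shape.
2. Solving for integer coefficients yields p as stated.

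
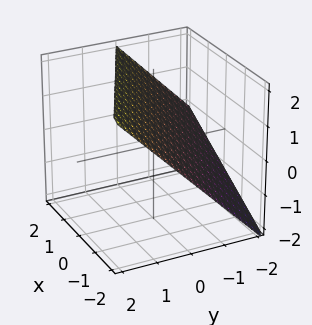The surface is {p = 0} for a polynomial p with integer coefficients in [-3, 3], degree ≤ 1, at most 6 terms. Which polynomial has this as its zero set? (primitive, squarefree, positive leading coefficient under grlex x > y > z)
x + 2*y - 2*z + 2

First, the degree is 1 — every cross-section is a straight line — this is a plane.
Next, observable constraints: one x-axis crossing is at x = -2; one y-axis crossing is at y = -1.
Finally, fitting integer coefficients to these (and the overall shape) gives p.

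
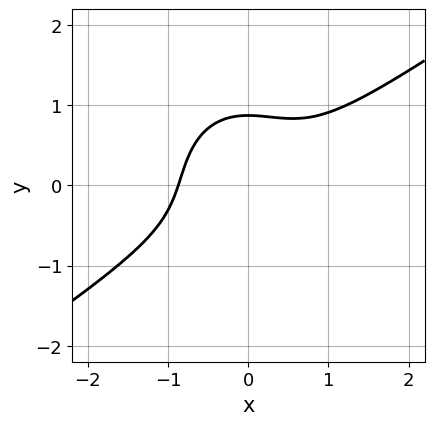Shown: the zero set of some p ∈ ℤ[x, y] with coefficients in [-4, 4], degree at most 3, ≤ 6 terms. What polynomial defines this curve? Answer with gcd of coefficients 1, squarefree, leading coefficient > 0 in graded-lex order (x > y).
First, deg p = 3. No degree-2 curve has this shape.
Finally, putting this together gives p.

3*x^3 - 3*x^2*y - 3*y^3 + 2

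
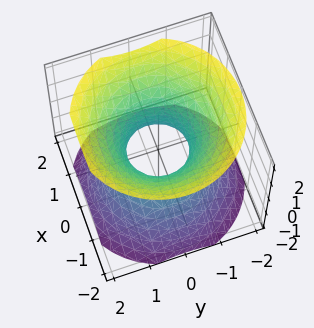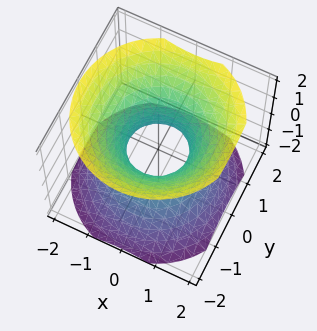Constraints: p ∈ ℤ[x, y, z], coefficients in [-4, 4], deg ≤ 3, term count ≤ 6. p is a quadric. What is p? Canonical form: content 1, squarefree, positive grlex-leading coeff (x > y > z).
3*x^2 + 3*y^2 - 3*z^2 - 2

First, the degree is 2 — one connected sheet with a waist; a quadric.
Next, symmetries: the surface is invariant under rotation about z: p = q(x² + y², z); it's symmetric under z → −z, forcing even powers of z.
Then, from the axis intercepts and sections: no z-intercept at any integer in the box; a circular section at z = 1 has radius between 1 and 2.
Finally, together with the visible shape, these determine p as stated.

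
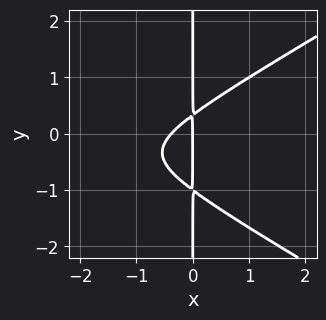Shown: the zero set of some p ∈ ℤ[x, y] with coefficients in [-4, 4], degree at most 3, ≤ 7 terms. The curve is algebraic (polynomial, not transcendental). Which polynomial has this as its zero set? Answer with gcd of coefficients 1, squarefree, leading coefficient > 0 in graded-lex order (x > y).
1. Degree: the shape is more complex than any degree-2 curve, so deg p = 3.
2. From the axis intercepts and sections: the visible y-axis segment lies entirely on the curve; it crosses the x-axis at the gridline x = 0.
3. Fitting integer coefficients to these (and the overall shape) gives p.

x^3 - 3*x*y^2 + 3*x^2 - 2*x*y + x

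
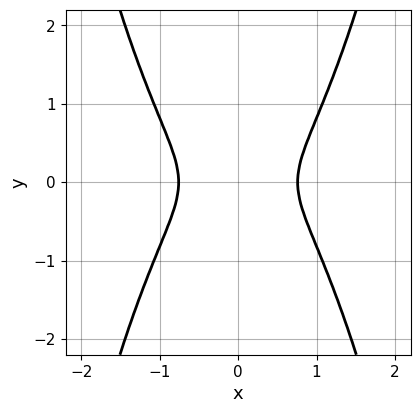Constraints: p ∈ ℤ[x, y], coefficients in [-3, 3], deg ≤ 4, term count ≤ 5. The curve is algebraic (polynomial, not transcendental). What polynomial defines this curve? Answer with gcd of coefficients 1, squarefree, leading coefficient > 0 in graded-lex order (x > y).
3*x^4 - 3*y^2 - 1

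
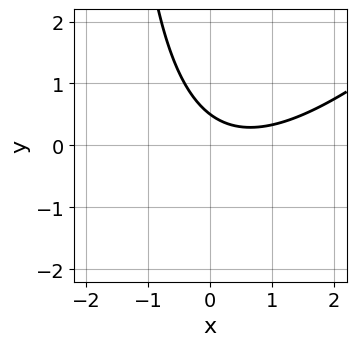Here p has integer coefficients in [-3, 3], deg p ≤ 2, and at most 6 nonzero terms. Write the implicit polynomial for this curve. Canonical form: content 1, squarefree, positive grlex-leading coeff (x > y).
x^2 - x*y - x - 2*y + 1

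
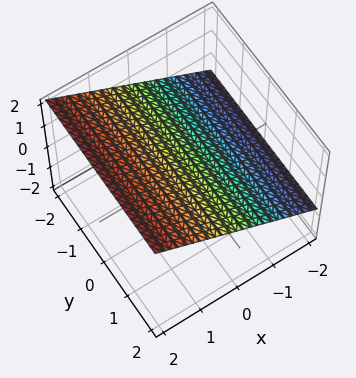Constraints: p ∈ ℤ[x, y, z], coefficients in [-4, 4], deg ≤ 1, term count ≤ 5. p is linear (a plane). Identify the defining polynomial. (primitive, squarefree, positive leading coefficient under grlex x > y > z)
1. The degree is 1 — every cross-section is a straight line — this is a plane.
2. Observable constraints: it crosses the x-axis at the gridline x = -1; no y-intercept at any integer in the box.
3. Putting this together gives p.

2*x - 3*z + 2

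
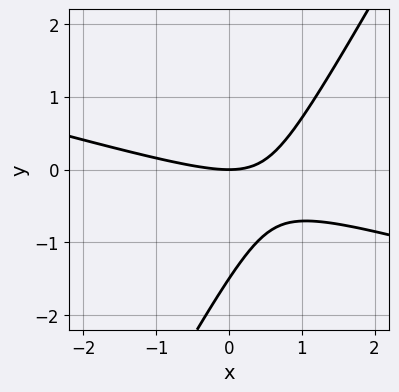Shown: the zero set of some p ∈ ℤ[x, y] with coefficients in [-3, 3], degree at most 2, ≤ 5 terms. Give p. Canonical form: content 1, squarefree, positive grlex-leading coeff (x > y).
deg p = 2.
Checking where it meets the axes: it meets the x-axis at x = 0 (among the integer gridlines); it crosses the y-axis at the gridline y = 0.
These observations pin down the coefficients.

x^2 + 3*x*y - 2*y^2 - 3*y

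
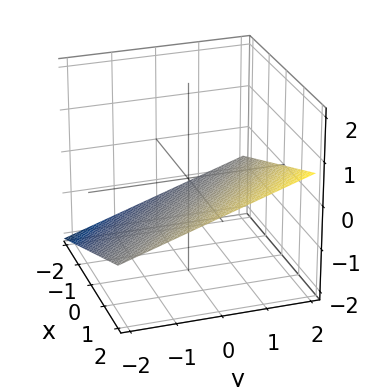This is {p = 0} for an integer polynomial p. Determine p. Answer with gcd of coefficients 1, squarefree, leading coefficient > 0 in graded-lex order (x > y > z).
1. The degree is 1 — the surface is flat (a plane).
2. Observable constraints: it meets the y-axis at y = 2 (among the integer gridlines); one x-axis crossing is at x = 2.
3. Assembling these constraints gives the stated polynomial.

x + y - 3*z - 2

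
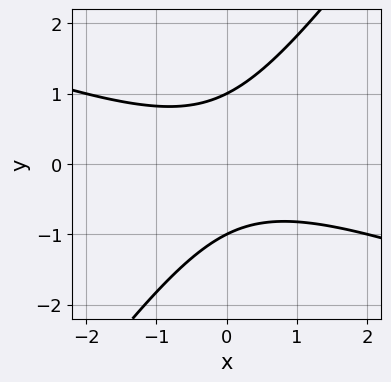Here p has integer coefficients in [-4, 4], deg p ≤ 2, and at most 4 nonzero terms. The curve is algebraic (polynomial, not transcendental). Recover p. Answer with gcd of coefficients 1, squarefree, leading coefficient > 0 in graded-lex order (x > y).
x^2 + 2*x*y - 2*y^2 + 2

The degree is 2 — a generic line meets the curve in up to 2 points.
Reading off the gridlines: no x-intercept at any integer in the box; among the integer gridlines, it crosses the y-axis at y ∈ {-1, 1}.
Matching integer coefficients to the picture gives p.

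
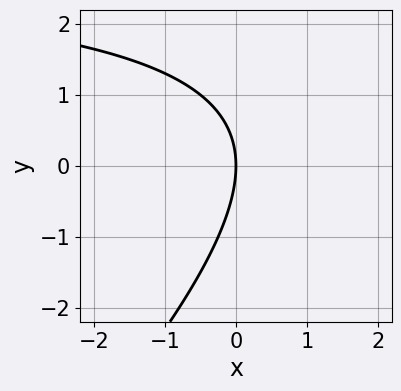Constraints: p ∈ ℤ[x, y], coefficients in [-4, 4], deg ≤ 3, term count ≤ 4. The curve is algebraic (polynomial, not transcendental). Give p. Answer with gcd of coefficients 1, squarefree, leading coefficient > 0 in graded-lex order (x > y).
x*y - y^2 - 3*x

deg p = 2. The shape is more complex than any degree-1 curve.
Checking where it meets the axes: one x-axis crossing is at x = 0; it crosses the y-axis at the gridline y = 0.
Putting this together gives p.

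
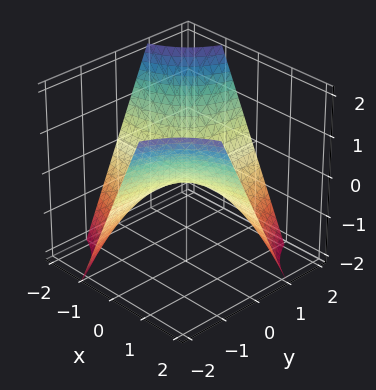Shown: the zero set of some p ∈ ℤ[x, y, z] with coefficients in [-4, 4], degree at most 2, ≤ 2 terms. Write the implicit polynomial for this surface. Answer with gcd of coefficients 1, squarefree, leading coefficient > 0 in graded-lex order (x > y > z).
The degree is 2 — a hyperbolic paraboloid; a quadric.
Checking where it meets the axes: every point of the y-axis in the box is on the surface; every point of the x-axis in the box is on the surface; it meets the z-axis at z = 0 (among the integer gridlines).
Fitting integer coefficients to these (and the overall shape) gives p.

x*y + z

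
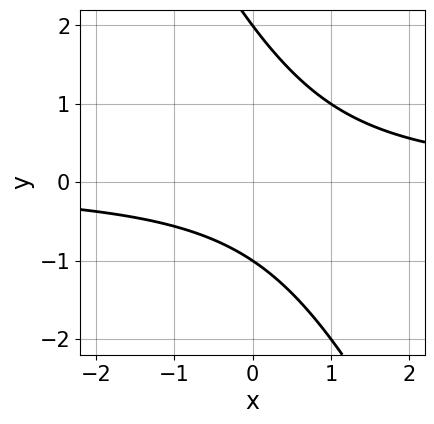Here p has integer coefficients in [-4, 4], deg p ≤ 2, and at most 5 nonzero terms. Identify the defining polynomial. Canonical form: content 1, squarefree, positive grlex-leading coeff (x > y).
2*x*y + y^2 - y - 2

deg p = 2.
Observable constraints: it misses every integer gridline on the x-axis; among the integer gridlines, it crosses the y-axis at y ∈ {-1, 2}.
Assembling these constraints gives the stated polynomial.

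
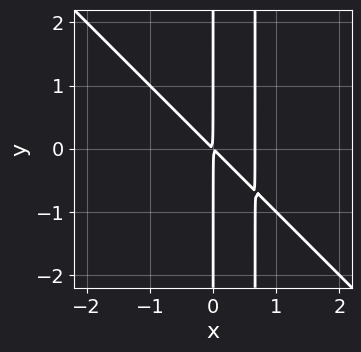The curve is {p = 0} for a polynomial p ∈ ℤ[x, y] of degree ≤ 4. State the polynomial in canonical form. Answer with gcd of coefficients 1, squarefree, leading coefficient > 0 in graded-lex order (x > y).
3*x^3 + 3*x^2*y - 2*x^2 - 2*x*y

First, the degree is 3 — no degree-2 curve has this shape.
Next, from the axis intercepts and sections: every point of the y-axis in the box is on the curve.
Finally, matching integer coefficients to the picture gives p.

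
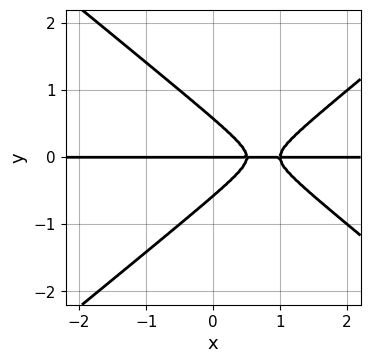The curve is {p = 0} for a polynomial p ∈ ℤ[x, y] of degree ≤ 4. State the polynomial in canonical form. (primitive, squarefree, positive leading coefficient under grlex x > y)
2*x^2*y - 3*y^3 - 3*x*y + y

deg p = 3.
From the axis intercepts and sections: it crosses the y-axis at the gridline y = 0; the visible x-axis segment lies entirely on the curve.
Fitting integer coefficients to these (and the overall shape) gives p.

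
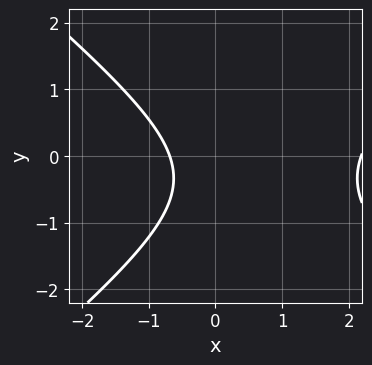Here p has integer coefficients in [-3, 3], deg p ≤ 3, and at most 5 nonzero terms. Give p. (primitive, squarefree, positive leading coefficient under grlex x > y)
(a) Degree: the shape is more complex than any degree-1 curve, so deg p = 2.
(b) From the visible intercepts: no y-intercept at any integer in the box.
(c) The integer polynomial consistent with all of this is the stated p.

2*x^2 - 3*y^2 - 3*x - 2*y - 3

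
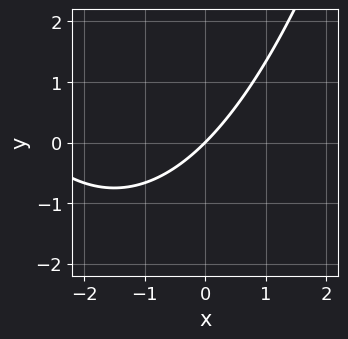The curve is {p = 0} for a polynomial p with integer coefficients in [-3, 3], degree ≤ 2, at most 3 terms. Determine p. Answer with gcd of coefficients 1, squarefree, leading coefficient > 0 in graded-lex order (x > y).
x^2 + 3*x - 3*y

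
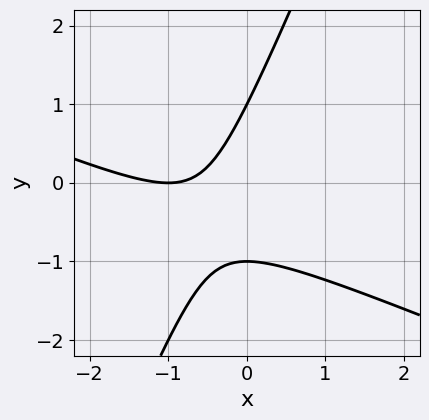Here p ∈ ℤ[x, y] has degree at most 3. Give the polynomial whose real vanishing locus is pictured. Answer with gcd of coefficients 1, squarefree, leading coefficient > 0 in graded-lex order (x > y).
x^2 + 2*x*y - y^2 + 2*x + 1

(a) deg p = 2. A generic line meets the curve in up to 2 points.
(b) From the visible intercepts: one x-axis crossing is at x = -1; among the integer gridlines, it crosses the y-axis at y ∈ {-1, 1}.
(c) Together with the visible shape, these determine p as stated.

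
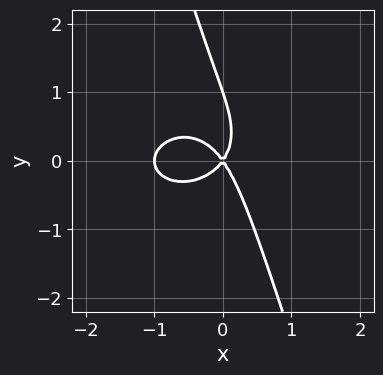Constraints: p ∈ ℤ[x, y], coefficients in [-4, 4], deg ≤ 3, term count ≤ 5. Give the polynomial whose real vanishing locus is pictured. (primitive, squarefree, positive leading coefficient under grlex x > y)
2*x^3 + 3*x*y^2 + y^3 + 2*x^2 - y^2

First, the degree is 3 — the shape is more complex than any degree-2 curve.
Then, observable constraints: the y-axis gridline crossings are at y ∈ {0, 1}; the x-axis gridline crossings are at x ∈ {-1, 0}.
Finally, these observations pin down the coefficients.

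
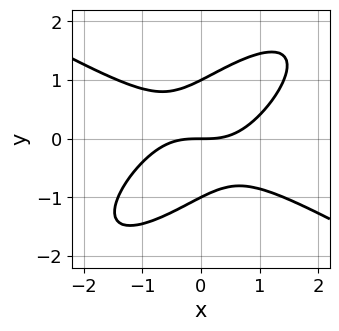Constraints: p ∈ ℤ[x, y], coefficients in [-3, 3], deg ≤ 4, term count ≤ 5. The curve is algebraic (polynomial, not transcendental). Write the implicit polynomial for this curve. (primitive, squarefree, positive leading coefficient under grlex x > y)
x^3 - 2*x*y^2 + 2*y^3 - 2*y

(a) deg p = 3. The shape is more complex than any degree-2 curve.
(b) Against the integer gridlines: it crosses the x-axis at the gridline x = 0; among the integer gridlines, it crosses the y-axis at y ∈ {-1, 0, 1}.
(c) Putting this together gives p.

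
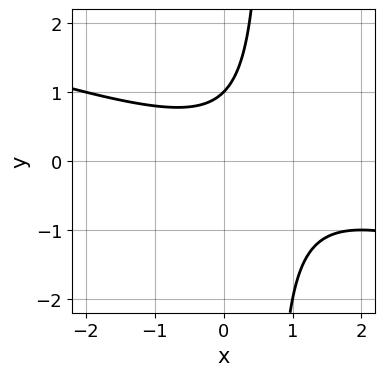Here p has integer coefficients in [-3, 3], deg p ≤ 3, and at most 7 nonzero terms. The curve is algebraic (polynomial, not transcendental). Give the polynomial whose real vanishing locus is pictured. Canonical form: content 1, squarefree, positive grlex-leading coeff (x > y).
1. The degree is 2 — no degree-1 curve has this shape.
2. Against the integer gridlines: one y-axis crossing is at y = 1; it misses every integer gridline on the x-axis.
3. Fitting integer coefficients to these (and the overall shape) gives p.

x^2 + 3*x*y - x - 2*y + 2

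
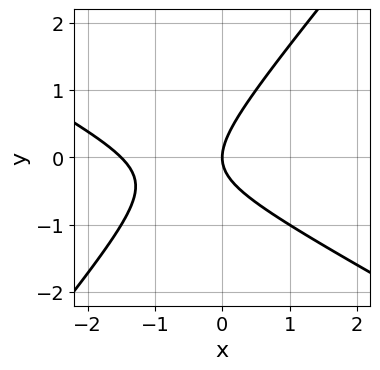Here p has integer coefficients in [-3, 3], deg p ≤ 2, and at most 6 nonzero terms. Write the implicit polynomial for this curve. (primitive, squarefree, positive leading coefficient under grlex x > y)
2*x^2 + 2*x*y - 3*y^2 + 3*x

First, deg p = 2. A generic line meets the curve in up to 2 points.
Then, observable constraints: one x-axis crossing is at x = 0; it meets the y-axis at y = 0 (among the integer gridlines).
Finally, these observations pin down the coefficients.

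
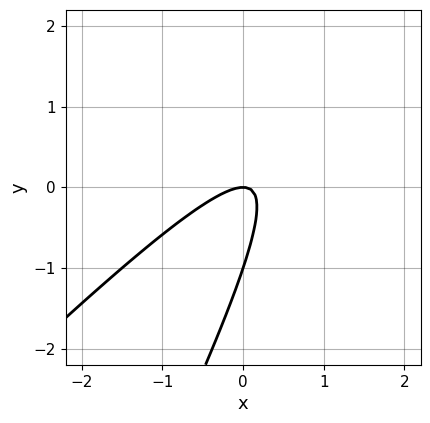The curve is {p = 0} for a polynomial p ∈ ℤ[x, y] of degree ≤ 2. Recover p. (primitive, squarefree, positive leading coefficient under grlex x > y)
2*x^2 - 3*x*y + y^2 + y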